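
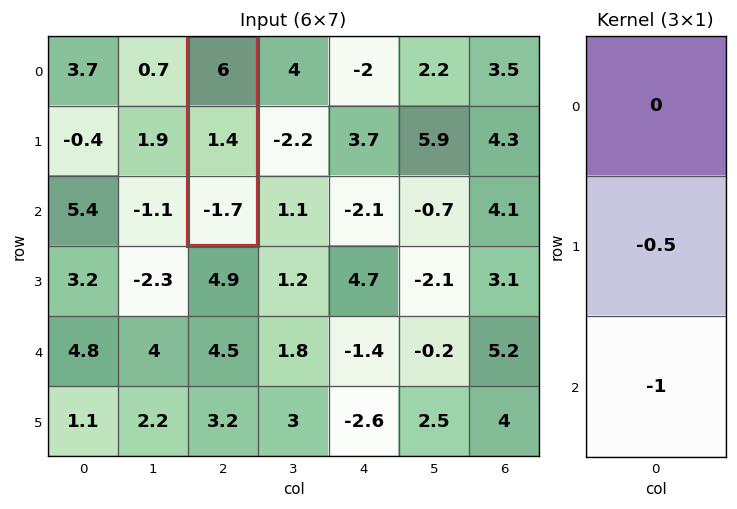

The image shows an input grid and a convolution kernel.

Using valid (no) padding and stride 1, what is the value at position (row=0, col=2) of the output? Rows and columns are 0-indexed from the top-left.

The receptive field on the input at this output position is [6 / 1.4 / -1.7]. Elementwise product with the kernel and sum: 1.4·-0.5 + -1.7·-1.

1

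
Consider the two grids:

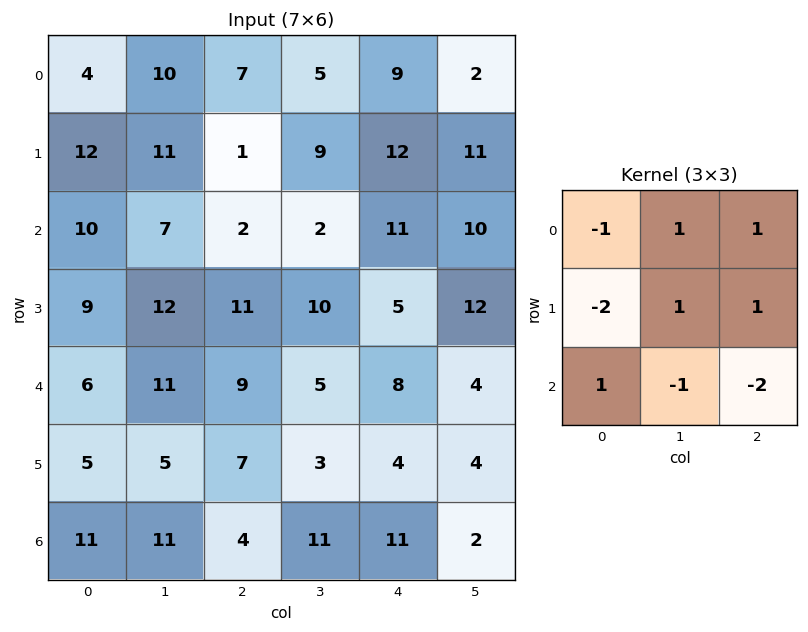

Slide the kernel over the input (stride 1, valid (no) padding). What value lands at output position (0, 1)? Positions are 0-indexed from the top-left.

-9

The receptive field on the input at this output position is [10 7 5 / 11 1 9 / 7 2 2]. Elementwise product with the kernel and sum: 10·-1 + 7·1 + 5·1 + 11·-2 + 1·1 + 9·1 + 7·1 + 2·-1 + 2·-2.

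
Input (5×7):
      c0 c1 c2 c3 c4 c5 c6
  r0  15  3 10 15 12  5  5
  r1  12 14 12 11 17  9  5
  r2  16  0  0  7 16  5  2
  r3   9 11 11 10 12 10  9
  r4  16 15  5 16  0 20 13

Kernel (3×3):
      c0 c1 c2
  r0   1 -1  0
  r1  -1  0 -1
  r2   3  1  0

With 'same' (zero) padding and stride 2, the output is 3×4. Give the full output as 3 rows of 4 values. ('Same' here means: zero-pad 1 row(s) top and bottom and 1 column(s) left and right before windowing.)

Output[0,0]: The receptive field on the zero-padded input at this output position is [0 0 0 / 0 15 3 / 0 12 14]. Elementwise product with the kernel and sum: 0·1 + 0·-1 + 0·-1 + 3·-1 + 0·3 + 12·1.
Output[0,1]: The receptive field on the zero-padded input at this output position is [0 0 0 / 3 10 15 / 14 12 11]. Elementwise product with the kernel and sum: 0·1 + 0·-1 + 3·-1 + 15·-1 + 14·3 + 12·1.

9 36 30 27
-3 39 24 38
-24 -31 -38 -19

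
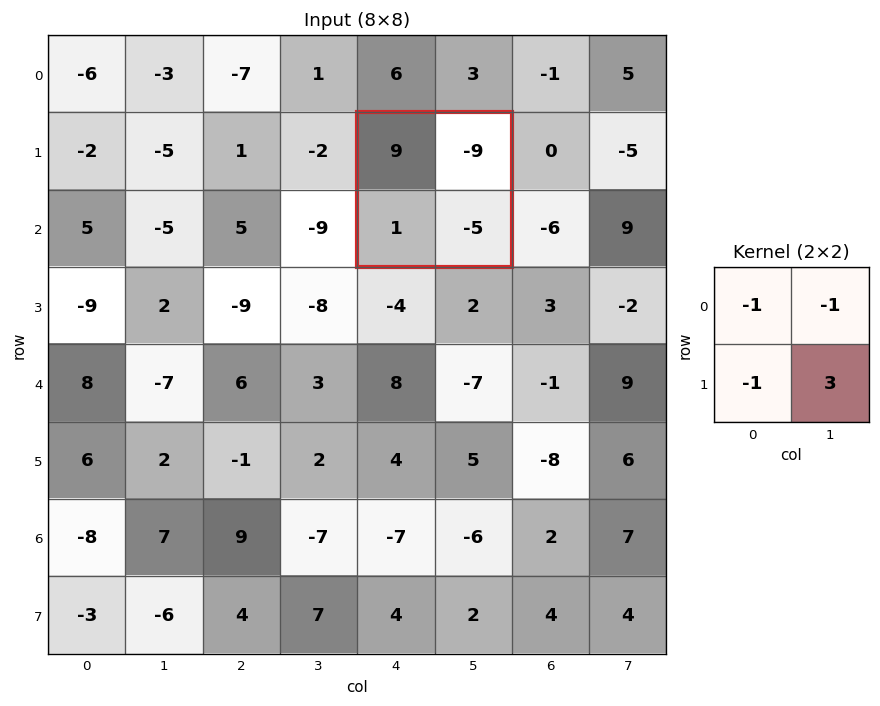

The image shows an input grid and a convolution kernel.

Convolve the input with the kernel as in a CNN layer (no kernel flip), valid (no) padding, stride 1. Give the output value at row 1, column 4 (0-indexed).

The receptive field on the input at this output position is [9 -9 / 1 -5]. Elementwise product with the kernel and sum: 9·-1 + -9·-1 + 1·-1 + -5·3.

-16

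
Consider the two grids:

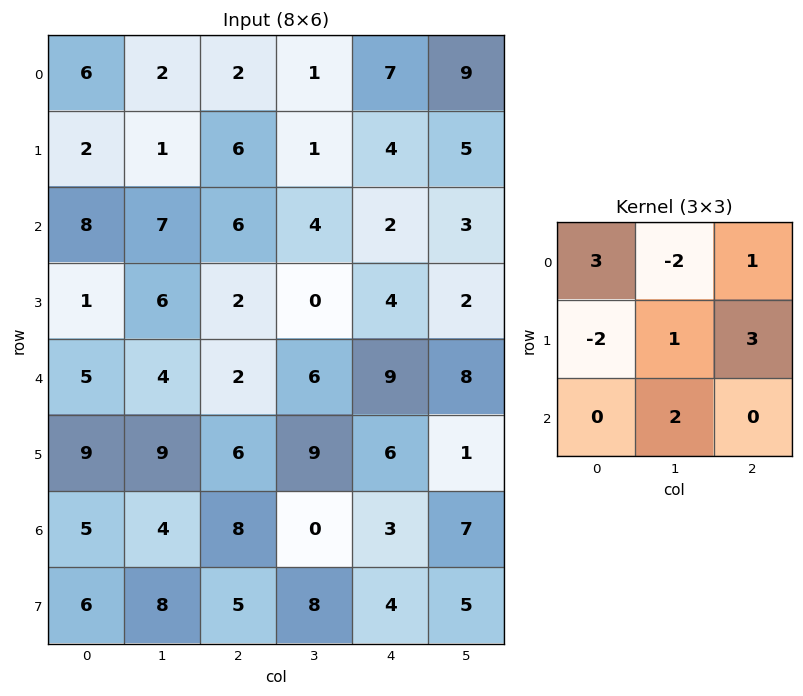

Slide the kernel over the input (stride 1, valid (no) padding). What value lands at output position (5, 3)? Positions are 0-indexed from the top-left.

48

The receptive field on the input at this output position is [9 6 1 / 0 3 7 / 8 4 5]. Elementwise product with the kernel and sum: 9·3 + 6·-2 + 1·1 + 0·-2 + 3·1 + 7·3 + 4·2.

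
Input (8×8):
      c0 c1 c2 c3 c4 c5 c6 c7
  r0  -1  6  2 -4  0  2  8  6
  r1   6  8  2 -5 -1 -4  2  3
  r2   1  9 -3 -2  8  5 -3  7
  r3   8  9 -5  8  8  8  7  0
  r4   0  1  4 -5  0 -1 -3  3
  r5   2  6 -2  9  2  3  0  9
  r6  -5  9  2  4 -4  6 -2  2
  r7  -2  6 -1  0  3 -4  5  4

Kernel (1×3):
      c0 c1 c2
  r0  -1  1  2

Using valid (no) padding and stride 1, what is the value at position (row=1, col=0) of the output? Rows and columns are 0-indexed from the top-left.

6

The receptive field on the input at this output position is [6 8 2]. Elementwise product with the kernel and sum: 6·-1 + 8·1 + 2·2.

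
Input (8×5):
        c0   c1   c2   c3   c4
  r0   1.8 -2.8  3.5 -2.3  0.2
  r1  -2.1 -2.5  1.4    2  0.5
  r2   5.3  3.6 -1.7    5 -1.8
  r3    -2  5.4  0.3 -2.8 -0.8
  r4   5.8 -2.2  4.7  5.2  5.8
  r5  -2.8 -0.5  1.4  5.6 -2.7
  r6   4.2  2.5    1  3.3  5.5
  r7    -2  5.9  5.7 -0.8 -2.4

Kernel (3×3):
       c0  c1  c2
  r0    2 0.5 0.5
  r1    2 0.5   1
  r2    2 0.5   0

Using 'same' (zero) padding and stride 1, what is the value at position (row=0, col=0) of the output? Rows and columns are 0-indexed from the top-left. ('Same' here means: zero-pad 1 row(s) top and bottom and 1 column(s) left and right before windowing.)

-2.95

The receptive field on the zero-padded input at this output position is [0 0 0 / 0 1.8 -2.8 / 0 -2.1 -2.5]. Elementwise product with the kernel and sum: 0·2 + 0·0.5 + 0·0.5 + 0·2 + 1.8·0.5 + -2.8·1 + 0·2 + -2.1·0.5.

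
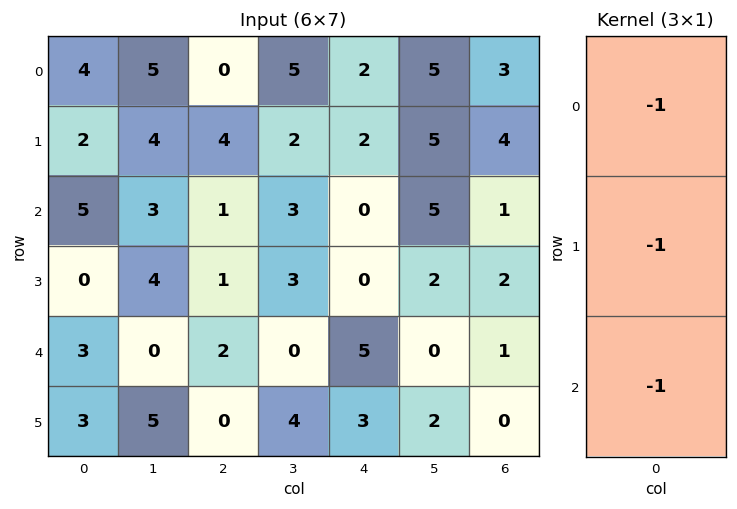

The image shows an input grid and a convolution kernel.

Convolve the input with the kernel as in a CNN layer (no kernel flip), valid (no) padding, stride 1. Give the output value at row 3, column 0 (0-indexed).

The receptive field on the input at this output position is [0 / 3 / 3]. Elementwise product with the kernel and sum: 0·-1 + 3·-1 + 3·-1.

-6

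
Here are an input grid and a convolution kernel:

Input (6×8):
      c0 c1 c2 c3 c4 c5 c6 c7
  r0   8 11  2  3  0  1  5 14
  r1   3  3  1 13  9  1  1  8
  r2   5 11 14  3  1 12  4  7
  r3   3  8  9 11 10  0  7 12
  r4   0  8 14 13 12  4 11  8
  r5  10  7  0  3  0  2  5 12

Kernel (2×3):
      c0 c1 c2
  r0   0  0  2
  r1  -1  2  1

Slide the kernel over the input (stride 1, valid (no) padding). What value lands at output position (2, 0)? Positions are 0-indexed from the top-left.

50

The receptive field on the input at this output position is [5 11 14 / 3 8 9]. Elementwise product with the kernel and sum: 14·2 + 3·-1 + 8·2 + 9·1.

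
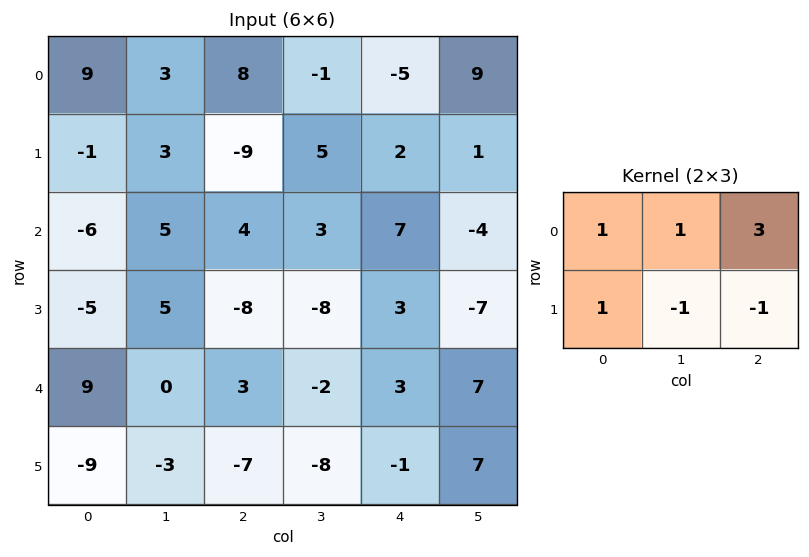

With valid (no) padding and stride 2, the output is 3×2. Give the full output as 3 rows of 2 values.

Output[0,0]: The receptive field on the input at this output position is [9 3 8 / -1 3 -9]. Elementwise product with the kernel and sum: 9·1 + 3·1 + 8·3 + -1·1 + 3·-1 + -9·-1.
Output[0,1]: The receptive field on the input at this output position is [8 -1 -5 / -9 5 2]. Elementwise product with the kernel and sum: 8·1 + -1·1 + -5·3 + -9·1 + 5·-1 + 2·-1.

41 -24
9 25
19 12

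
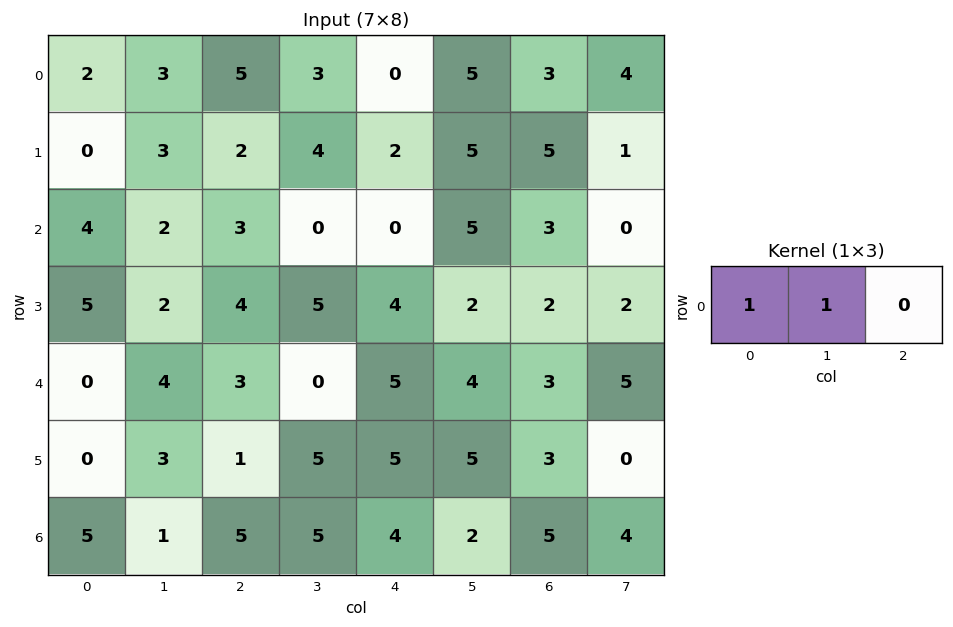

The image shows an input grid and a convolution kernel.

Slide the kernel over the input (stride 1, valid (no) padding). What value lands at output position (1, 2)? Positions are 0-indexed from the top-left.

6

The receptive field on the input at this output position is [2 4 2]. Elementwise product with the kernel and sum: 2·1 + 4·1.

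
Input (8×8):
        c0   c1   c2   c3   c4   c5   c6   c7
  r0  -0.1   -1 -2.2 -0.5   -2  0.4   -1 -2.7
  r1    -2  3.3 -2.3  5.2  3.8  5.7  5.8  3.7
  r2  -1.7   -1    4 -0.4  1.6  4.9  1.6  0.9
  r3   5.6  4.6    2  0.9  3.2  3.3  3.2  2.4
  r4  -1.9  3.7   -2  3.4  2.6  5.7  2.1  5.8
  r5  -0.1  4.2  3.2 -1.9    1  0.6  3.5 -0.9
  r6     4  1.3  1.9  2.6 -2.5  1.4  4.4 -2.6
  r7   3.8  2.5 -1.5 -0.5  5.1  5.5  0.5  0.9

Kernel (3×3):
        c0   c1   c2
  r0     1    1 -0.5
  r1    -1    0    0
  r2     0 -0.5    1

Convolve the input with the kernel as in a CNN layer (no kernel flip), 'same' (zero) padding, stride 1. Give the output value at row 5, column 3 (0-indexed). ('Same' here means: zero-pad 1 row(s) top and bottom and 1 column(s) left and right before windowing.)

The receptive field on the zero-padded input at this output position is [-2 3.4 2.6 / 3.2 -1.9 1 / 1.9 2.6 -2.5]. Elementwise product with the kernel and sum: -2·1 + 3.4·1 + 2.6·-0.5 + 3.2·-1 + 2.6·-0.5 + -2.5·1.

-6.9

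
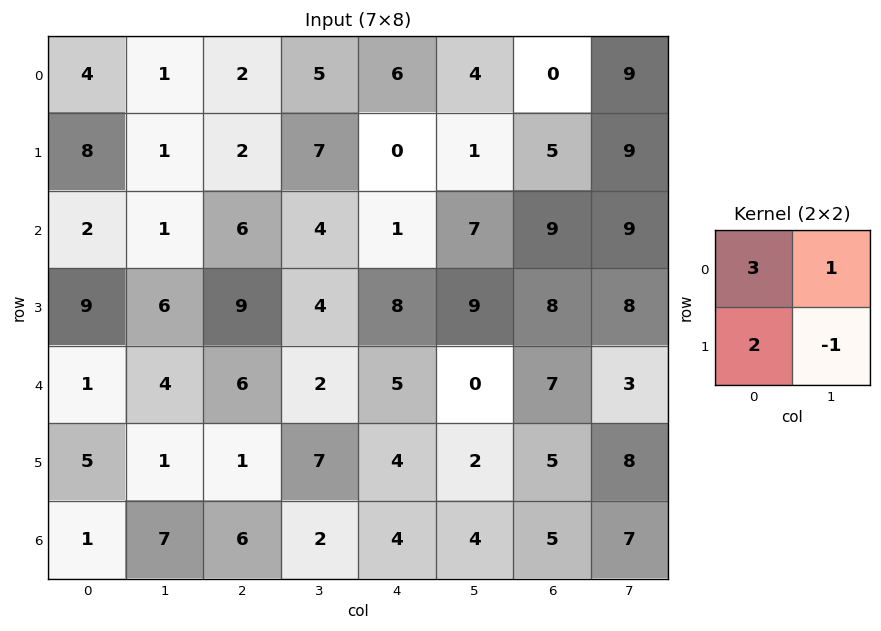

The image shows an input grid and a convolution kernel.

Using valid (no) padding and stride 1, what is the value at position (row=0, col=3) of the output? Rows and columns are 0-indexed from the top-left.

35

The receptive field on the input at this output position is [5 6 / 7 0]. Elementwise product with the kernel and sum: 5·3 + 6·1 + 7·2 + 0·-1.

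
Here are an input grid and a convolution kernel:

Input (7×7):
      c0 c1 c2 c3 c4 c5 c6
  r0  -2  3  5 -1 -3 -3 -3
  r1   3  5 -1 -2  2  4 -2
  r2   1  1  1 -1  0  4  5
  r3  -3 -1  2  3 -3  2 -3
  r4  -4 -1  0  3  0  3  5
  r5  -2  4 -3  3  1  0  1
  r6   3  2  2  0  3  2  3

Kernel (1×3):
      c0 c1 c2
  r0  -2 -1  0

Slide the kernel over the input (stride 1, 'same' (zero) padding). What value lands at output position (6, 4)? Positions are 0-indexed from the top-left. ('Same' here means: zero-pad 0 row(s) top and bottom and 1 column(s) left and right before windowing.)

-3

The receptive field on the zero-padded input at this output position is [0 3 2]. Elementwise product with the kernel and sum: 0·-2 + 3·-1.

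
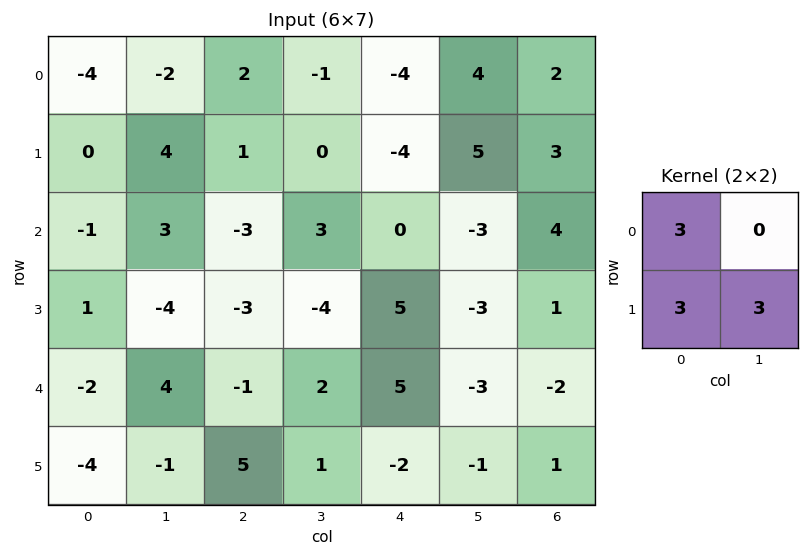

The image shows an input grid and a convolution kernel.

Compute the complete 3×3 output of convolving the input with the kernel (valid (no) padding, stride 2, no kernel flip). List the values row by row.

0 9 -9
-12 -30 6
-21 15 6

Output[0,0]: The receptive field on the input at this output position is [-4 -2 / 0 4]. Elementwise product with the kernel and sum: -4·3 + 0·3 + 4·3.
Output[0,1]: The receptive field on the input at this output position is [2 -1 / 1 0]. Elementwise product with the kernel and sum: 2·3 + 1·3 + 0·3.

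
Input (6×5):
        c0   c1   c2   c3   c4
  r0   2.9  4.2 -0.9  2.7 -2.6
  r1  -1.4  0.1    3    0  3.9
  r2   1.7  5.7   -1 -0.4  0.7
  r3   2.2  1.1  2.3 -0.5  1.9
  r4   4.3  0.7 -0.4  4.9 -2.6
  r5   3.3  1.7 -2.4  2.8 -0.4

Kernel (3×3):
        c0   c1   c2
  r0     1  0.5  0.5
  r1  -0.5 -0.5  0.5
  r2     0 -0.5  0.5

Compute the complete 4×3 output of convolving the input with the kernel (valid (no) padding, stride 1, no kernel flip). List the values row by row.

3.35 3.85 0.15
-3.45 -2.35 7.2
3 5.7 -4.55
-0.85 6.9 -2.15

Output[0,0]: The receptive field on the input at this output position is [2.9 4.2 -0.9 / -1.4 0.1 3 / 1.7 5.7 -1]. Elementwise product with the kernel and sum: 2.9·1 + 4.2·0.5 + -0.9·0.5 + -1.4·-0.5 + 0.1·-0.5 + 3·0.5 + 5.7·-0.5 + -1·0.5.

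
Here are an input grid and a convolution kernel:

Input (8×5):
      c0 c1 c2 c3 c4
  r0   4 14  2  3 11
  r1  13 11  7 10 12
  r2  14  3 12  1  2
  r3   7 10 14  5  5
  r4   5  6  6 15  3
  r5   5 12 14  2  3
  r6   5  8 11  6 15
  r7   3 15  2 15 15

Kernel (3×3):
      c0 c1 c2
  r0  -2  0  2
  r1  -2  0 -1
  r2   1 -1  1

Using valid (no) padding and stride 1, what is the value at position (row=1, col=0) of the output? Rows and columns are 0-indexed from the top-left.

-41

The receptive field on the input at this output position is [13 11 7 / 14 3 12 / 7 10 14]. Elementwise product with the kernel and sum: 13·-2 + 7·2 + 14·-2 + 12·-1 + 7·1 + 10·-1 + 14·1.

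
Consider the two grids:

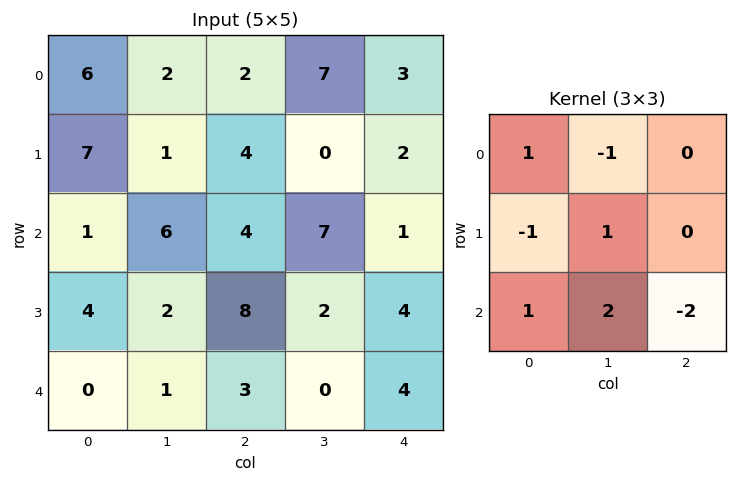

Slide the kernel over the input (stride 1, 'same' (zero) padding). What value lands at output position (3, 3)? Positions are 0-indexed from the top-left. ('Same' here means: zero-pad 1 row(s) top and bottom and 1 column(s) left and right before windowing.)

-14

The receptive field on the zero-padded input at this output position is [4 7 1 / 8 2 4 / 3 0 4]. Elementwise product with the kernel and sum: 4·1 + 7·-1 + 8·-1 + 2·1 + 3·1 + 0·2 + 4·-2.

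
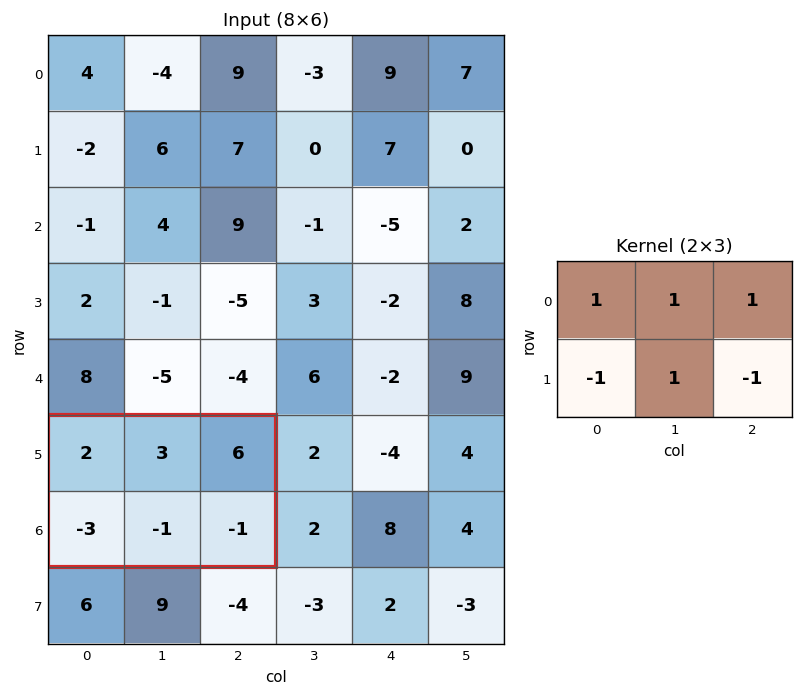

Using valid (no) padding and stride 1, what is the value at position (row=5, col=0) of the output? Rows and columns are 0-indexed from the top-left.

The receptive field on the input at this output position is [2 3 6 / -3 -1 -1]. Elementwise product with the kernel and sum: 2·1 + 3·1 + 6·1 + -3·-1 + -1·1 + -1·-1.

14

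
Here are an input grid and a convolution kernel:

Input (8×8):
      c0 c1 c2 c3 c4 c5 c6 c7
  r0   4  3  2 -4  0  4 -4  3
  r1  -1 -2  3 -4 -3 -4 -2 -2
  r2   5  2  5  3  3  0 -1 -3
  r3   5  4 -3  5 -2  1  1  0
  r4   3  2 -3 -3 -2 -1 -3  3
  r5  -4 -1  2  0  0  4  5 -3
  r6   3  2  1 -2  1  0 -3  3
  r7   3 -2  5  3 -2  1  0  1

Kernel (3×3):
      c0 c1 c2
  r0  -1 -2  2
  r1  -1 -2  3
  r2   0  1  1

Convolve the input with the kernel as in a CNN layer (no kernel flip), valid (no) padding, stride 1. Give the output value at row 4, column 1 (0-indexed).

The receptive field on the input at this output position is [2 -3 -3 / -1 2 0 / 2 1 -2]. Elementwise product with the kernel and sum: 2·-1 + -3·-2 + -3·2 + -1·-1 + 2·-2 + 0·3 + 1·1 + -2·1.

-6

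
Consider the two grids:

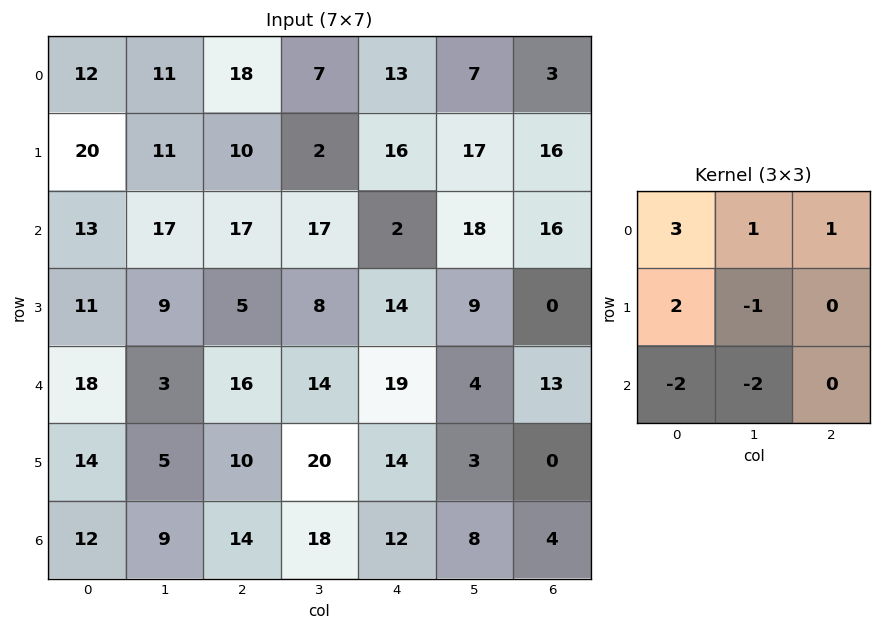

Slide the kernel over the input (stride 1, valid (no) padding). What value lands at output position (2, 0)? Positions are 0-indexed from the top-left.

The receptive field on the input at this output position is [13 17 17 / 11 9 5 / 18 3 16]. Elementwise product with the kernel and sum: 13·3 + 17·1 + 17·1 + 11·2 + 9·-1 + 18·-2 + 3·-2.

44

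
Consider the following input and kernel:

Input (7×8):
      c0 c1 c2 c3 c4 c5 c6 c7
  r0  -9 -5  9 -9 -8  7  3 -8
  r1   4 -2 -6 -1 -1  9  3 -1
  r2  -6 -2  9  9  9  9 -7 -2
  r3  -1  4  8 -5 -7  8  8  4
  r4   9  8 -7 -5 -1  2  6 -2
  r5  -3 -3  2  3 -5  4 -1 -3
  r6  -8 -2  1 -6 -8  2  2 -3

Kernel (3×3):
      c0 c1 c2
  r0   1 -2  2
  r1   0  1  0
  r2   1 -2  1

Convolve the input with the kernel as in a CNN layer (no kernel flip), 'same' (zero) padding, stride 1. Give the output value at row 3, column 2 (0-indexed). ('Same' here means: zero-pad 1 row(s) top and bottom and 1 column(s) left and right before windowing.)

23

The receptive field on the zero-padded input at this output position is [-2 9 9 / 4 8 -5 / 8 -7 -5]. Elementwise product with the kernel and sum: -2·1 + 9·-2 + 9·2 + 8·1 + 8·1 + -7·-2 + -5·1.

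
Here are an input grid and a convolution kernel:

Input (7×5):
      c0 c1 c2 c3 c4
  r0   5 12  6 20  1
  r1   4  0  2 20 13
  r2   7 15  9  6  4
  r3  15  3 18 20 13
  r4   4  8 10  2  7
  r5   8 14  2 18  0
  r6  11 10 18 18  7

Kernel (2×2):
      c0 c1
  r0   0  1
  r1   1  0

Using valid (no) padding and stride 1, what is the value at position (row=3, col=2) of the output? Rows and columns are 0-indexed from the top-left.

30

The receptive field on the input at this output position is [18 20 / 10 2]. Elementwise product with the kernel and sum: 20·1 + 10·1.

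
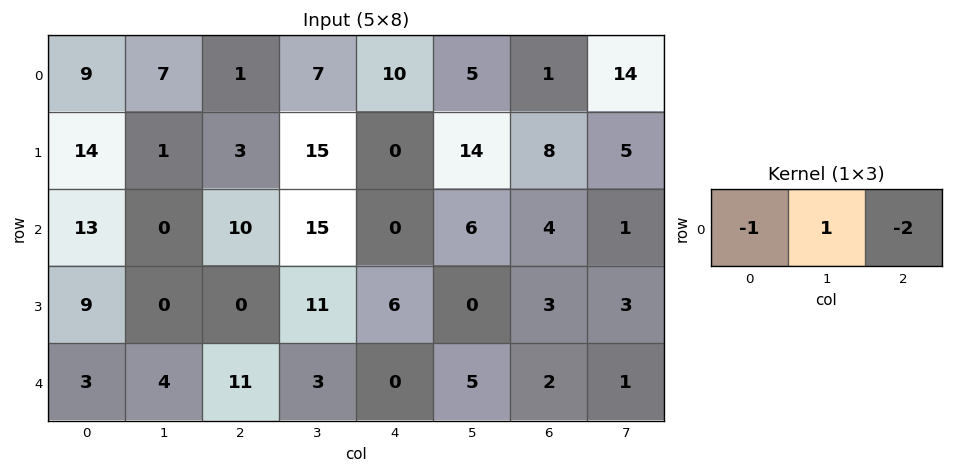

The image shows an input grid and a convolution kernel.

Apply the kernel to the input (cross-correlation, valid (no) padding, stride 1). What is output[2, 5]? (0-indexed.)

-4

The receptive field on the input at this output position is [6 4 1]. Elementwise product with the kernel and sum: 6·-1 + 4·1 + 1·-2.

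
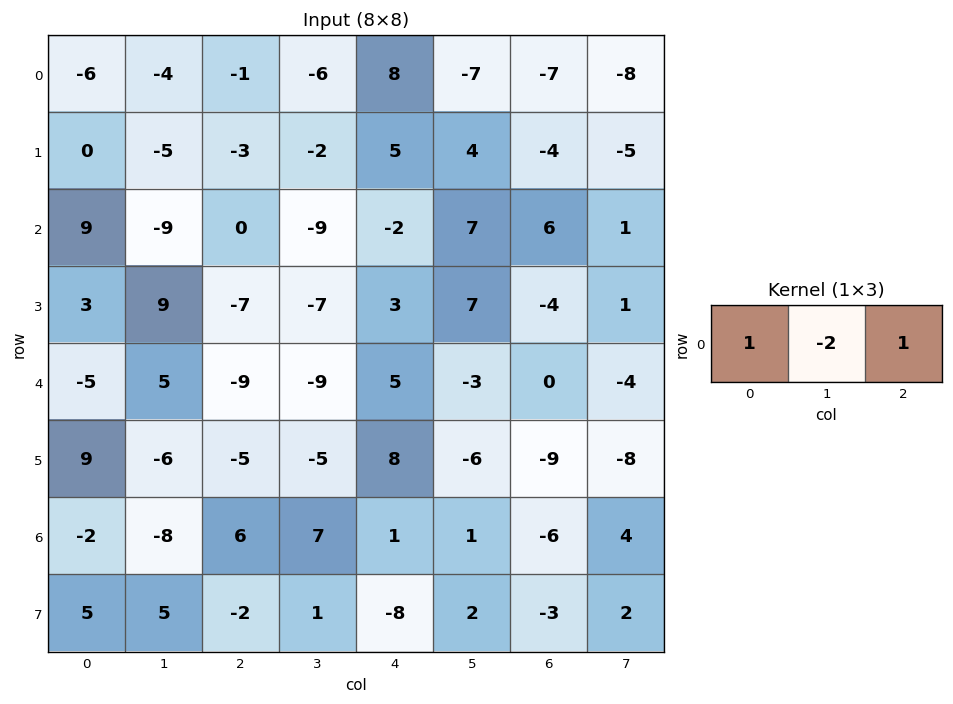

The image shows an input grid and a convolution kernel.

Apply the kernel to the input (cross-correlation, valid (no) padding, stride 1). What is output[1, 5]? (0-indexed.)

The receptive field on the input at this output position is [4 -4 -5]. Elementwise product with the kernel and sum: 4·1 + -4·-2 + -5·1.

7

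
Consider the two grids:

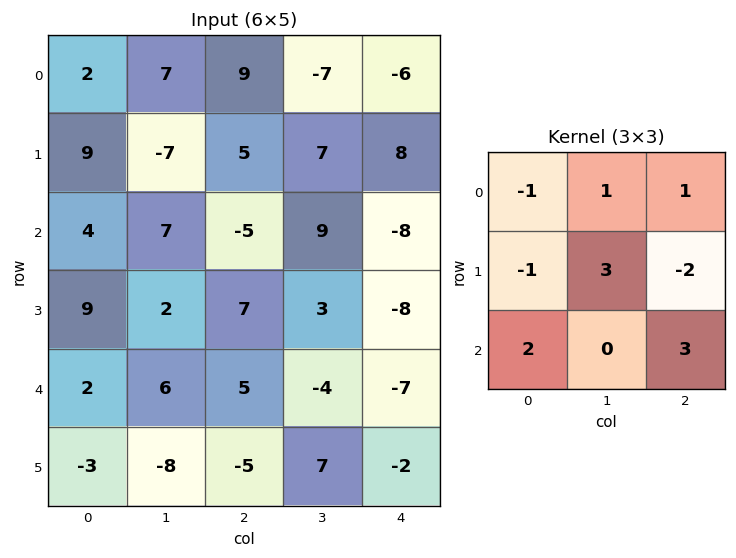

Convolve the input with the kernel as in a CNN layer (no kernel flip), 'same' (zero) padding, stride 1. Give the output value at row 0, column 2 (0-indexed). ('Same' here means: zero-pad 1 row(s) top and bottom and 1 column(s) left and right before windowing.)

41

The receptive field on the zero-padded input at this output position is [0 0 0 / 7 9 -7 / -7 5 7]. Elementwise product with the kernel and sum: 0·-1 + 0·1 + 0·1 + 7·-1 + 9·3 + -7·-2 + -7·2 + 7·3.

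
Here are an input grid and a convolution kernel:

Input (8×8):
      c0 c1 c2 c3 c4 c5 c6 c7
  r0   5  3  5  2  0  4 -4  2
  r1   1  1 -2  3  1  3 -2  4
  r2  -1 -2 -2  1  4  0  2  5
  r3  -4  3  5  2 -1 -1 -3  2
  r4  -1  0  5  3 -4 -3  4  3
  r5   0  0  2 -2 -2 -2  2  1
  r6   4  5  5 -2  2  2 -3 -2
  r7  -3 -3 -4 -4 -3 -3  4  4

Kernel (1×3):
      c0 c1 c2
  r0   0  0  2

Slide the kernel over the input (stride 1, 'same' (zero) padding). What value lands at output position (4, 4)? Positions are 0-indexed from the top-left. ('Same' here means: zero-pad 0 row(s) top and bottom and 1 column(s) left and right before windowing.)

The receptive field on the zero-padded input at this output position is [3 -4 -3]. Elementwise product with the kernel and sum: -3·2.

-6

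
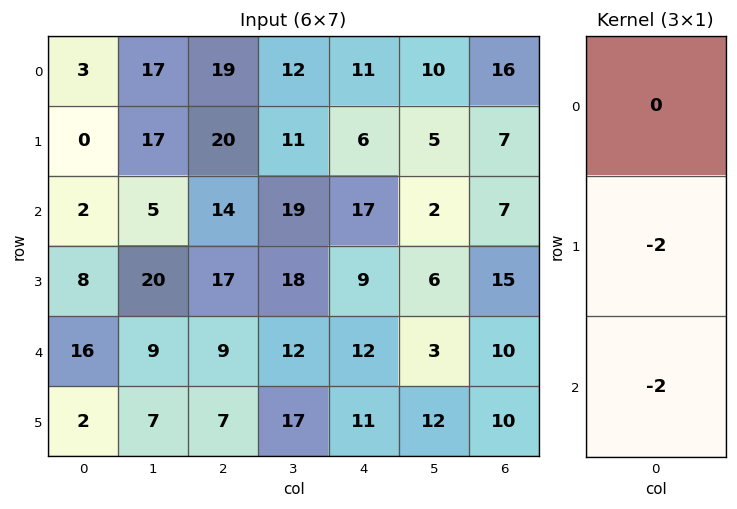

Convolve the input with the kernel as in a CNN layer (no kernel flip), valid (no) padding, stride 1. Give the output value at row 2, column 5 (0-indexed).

The receptive field on the input at this output position is [2 / 6 / 3]. Elementwise product with the kernel and sum: 6·-2 + 3·-2.

-18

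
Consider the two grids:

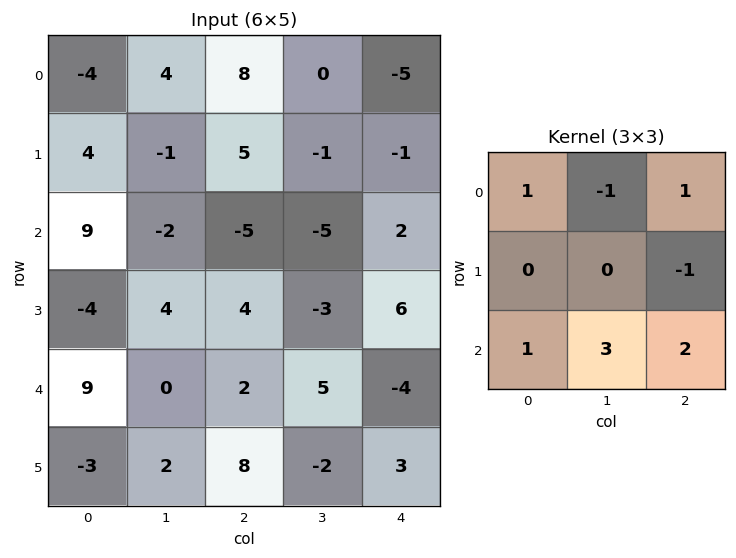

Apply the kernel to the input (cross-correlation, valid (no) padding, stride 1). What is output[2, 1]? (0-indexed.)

The receptive field on the input at this output position is [-2 -5 -5 / 4 4 -3 / 0 2 5]. Elementwise product with the kernel and sum: -2·1 + -5·-1 + -5·1 + -3·-1 + 0·1 + 2·3 + 5·2.

17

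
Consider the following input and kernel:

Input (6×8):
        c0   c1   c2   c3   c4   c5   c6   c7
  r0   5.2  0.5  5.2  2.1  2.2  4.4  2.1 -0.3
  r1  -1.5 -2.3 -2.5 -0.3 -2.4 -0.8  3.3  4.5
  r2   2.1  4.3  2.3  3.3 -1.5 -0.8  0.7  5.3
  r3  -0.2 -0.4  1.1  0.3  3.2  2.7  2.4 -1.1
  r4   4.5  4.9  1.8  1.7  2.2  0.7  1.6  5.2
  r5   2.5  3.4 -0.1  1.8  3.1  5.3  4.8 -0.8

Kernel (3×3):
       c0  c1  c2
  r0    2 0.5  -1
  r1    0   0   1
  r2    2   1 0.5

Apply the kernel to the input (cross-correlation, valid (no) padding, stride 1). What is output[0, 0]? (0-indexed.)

12.6

The receptive field on the input at this output position is [5.2 0.5 5.2 / -1.5 -2.3 -2.5 / 2.1 4.3 2.3]. Elementwise product with the kernel and sum: 5.2·2 + 0.5·0.5 + 5.2·-1 + -2.5·1 + 2.1·2 + 4.3·1 + 2.3·0.5.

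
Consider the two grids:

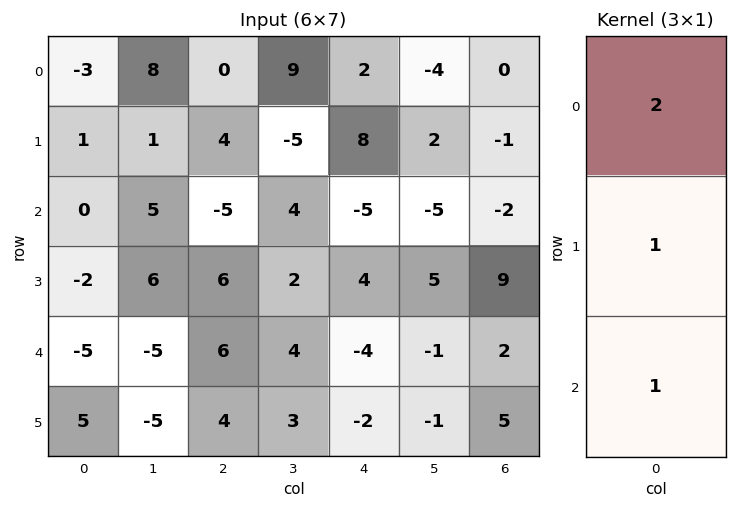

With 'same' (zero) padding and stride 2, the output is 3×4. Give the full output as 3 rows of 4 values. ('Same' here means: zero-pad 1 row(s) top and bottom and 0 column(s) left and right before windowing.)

-2 4 10 -1
0 9 15 5
-4 22 2 25

Output[0,0]: The receptive field on the zero-padded input at this output position is [0 / -3 / 1]. Elementwise product with the kernel and sum: 0·2 + -3·1 + 1·1.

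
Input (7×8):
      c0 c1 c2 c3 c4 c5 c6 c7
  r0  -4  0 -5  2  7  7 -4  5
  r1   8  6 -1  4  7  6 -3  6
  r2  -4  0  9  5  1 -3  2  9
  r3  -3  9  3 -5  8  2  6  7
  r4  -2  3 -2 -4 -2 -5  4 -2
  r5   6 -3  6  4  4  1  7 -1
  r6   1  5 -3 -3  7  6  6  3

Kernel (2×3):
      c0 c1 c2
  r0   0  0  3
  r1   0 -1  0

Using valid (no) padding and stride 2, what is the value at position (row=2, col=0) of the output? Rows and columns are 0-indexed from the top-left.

The receptive field on the input at this output position is [-2 3 -2 / 6 -3 6]. Elementwise product with the kernel and sum: -2·3 + -3·-1.

-3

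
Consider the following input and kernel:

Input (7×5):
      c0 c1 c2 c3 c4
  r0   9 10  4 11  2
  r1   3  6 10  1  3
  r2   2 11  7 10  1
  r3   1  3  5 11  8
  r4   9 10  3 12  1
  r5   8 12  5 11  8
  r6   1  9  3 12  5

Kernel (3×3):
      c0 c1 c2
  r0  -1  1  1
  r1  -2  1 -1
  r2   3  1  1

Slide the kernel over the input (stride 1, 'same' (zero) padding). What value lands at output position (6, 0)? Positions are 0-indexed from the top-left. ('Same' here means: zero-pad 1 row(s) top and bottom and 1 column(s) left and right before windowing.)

The receptive field on the zero-padded input at this output position is [0 8 12 / 0 1 9 / 0 0 0]. Elementwise product with the kernel and sum: 0·-1 + 8·1 + 12·1 + 0·-2 + 1·1 + 9·-1 + 0·3 + 0·1 + 0·1.

12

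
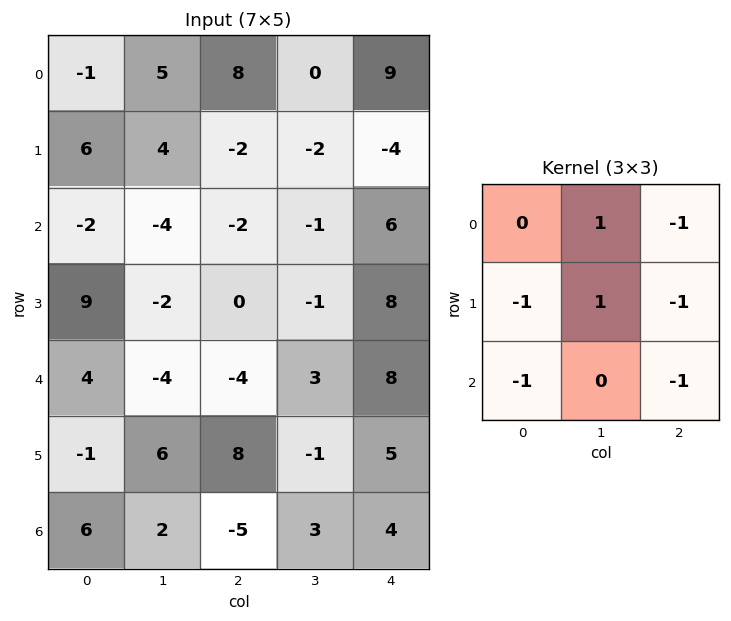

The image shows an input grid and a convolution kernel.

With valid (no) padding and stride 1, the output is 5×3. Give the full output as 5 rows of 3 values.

Output[0,0]: The receptive field on the input at this output position is [-1 5 8 / 6 4 -2 / -2 -4 -2]. Elementwise product with the kernel and sum: 5·1 + 8·-1 + 6·-1 + 4·1 + -2·-1 + -2·-1 + -2·-1.

1 9 -9
-3 6 -11
-13 3 -20
-13 -7 -23
-2 -9 -18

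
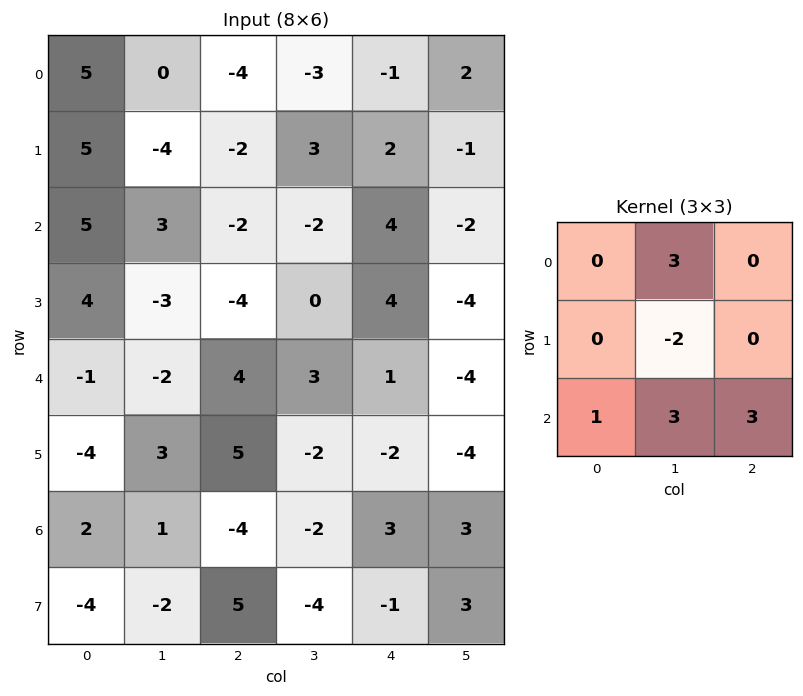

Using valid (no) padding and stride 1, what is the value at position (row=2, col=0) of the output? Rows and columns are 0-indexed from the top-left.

20

The receptive field on the input at this output position is [5 3 -2 / 4 -3 -4 / -1 -2 4]. Elementwise product with the kernel and sum: 3·3 + -3·-2 + -1·1 + -2·3 + 4·3.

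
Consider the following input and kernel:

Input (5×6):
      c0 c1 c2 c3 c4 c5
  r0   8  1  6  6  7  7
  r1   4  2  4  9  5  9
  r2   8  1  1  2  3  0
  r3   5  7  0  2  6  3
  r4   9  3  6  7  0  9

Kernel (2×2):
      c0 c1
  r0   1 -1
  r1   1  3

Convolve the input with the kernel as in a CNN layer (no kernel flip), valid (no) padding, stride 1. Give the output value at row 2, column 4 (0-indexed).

The receptive field on the input at this output position is [3 0 / 6 3]. Elementwise product with the kernel and sum: 3·1 + 0·-1 + 6·1 + 3·3.

18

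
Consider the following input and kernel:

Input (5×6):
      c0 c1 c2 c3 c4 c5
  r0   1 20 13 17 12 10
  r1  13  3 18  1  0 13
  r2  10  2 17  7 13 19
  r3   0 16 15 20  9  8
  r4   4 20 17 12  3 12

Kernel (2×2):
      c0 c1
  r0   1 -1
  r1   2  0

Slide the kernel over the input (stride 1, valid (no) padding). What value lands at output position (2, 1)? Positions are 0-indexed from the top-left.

The receptive field on the input at this output position is [2 17 / 16 15]. Elementwise product with the kernel and sum: 2·1 + 17·-1 + 16·2.

17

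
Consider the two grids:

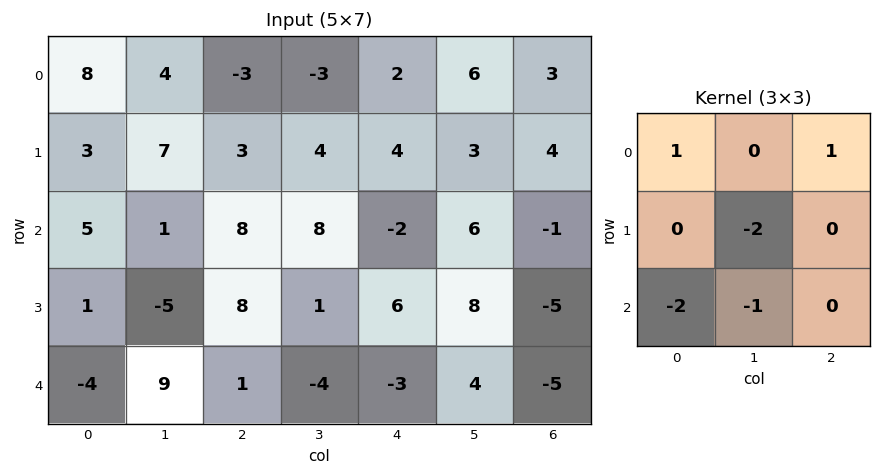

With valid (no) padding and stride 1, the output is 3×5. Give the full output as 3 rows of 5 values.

Output[0,0]: The receptive field on the input at this output position is [8 4 -3 / 3 7 3 / 5 1 8]. Elementwise product with the kernel and sum: 8·1 + -3·1 + 7·-2 + 5·-2 + 1·-1.
Output[0,1]: The receptive field on the input at this output position is [4 -3 -3 / 7 3 4 / 1 8 8]. Elementwise product with the kernel and sum: 4·1 + -3·1 + 3·-2 + 1·-2 + 8·-1.

-20 -15 -33 -19 -3
7 -3 -26 3 -24
22 -26 6 13 -17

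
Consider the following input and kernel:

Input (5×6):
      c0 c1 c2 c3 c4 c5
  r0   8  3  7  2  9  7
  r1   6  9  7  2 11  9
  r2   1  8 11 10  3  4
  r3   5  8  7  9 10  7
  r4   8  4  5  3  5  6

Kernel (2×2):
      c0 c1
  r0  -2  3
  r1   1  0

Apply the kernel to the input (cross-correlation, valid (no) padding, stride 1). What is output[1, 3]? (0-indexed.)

The receptive field on the input at this output position is [2 11 / 10 3]. Elementwise product with the kernel and sum: 2·-2 + 11·3 + 10·1.

39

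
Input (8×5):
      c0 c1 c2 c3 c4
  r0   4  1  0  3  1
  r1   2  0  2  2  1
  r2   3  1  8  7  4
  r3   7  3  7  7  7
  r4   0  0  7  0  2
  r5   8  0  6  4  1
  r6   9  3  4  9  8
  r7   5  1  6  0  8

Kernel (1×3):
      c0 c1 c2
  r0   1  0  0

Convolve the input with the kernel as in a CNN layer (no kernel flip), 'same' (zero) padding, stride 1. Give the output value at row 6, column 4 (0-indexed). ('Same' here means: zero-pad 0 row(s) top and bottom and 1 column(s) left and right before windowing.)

The receptive field on the zero-padded input at this output position is [9 8 0]. Elementwise product with the kernel and sum: 9·1.

9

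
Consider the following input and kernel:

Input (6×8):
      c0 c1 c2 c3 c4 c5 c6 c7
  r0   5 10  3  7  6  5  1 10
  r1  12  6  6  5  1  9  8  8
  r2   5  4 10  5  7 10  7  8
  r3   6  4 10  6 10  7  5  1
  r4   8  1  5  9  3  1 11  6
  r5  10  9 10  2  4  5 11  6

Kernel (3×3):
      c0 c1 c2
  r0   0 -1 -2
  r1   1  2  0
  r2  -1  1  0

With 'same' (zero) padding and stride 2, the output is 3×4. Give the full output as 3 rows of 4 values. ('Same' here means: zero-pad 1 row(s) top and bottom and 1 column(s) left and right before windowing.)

22 16 15 6
-8 14 4 -2
12 -10 -7 22

Output[0,0]: The receptive field on the zero-padded input at this output position is [0 0 0 / 0 5 10 / 0 12 6]. Elementwise product with the kernel and sum: 0·-1 + 0·-2 + 0·1 + 5·2 + 0·-1 + 12·1.
Output[0,1]: The receptive field on the zero-padded input at this output position is [0 0 0 / 10 3 7 / 6 6 5]. Elementwise product with the kernel and sum: 0·-1 + 0·-2 + 10·1 + 3·2 + 6·-1 + 6·1.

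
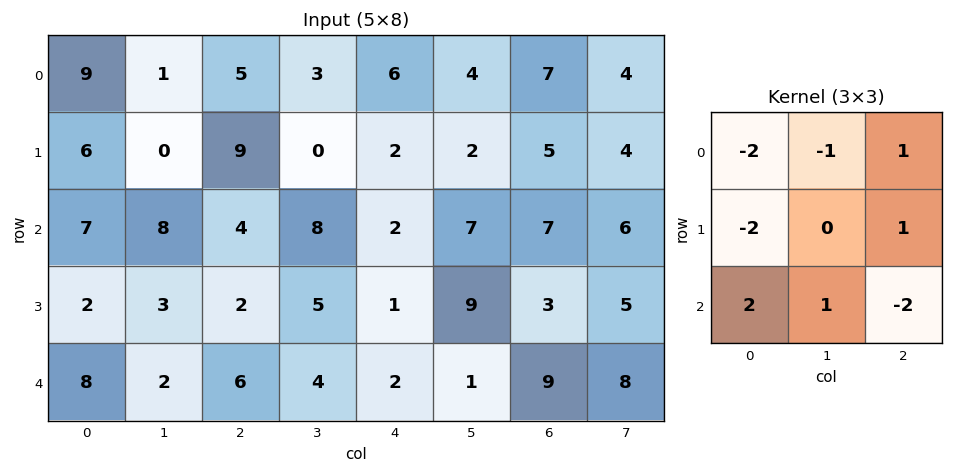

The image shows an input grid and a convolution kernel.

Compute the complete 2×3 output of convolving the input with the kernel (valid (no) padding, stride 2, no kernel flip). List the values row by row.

-3 -11 -11
-14 -5 -16

Output[0,0]: The receptive field on the input at this output position is [9 1 5 / 6 0 9 / 7 8 4]. Elementwise product with the kernel and sum: 9·-2 + 1·-1 + 5·1 + 6·-2 + 9·1 + 7·2 + 8·1 + 4·-2.
Output[0,1]: The receptive field on the input at this output position is [5 3 6 / 9 0 2 / 4 8 2]. Elementwise product with the kernel and sum: 5·-2 + 3·-1 + 6·1 + 9·-2 + 2·1 + 4·2 + 8·1 + 2·-2.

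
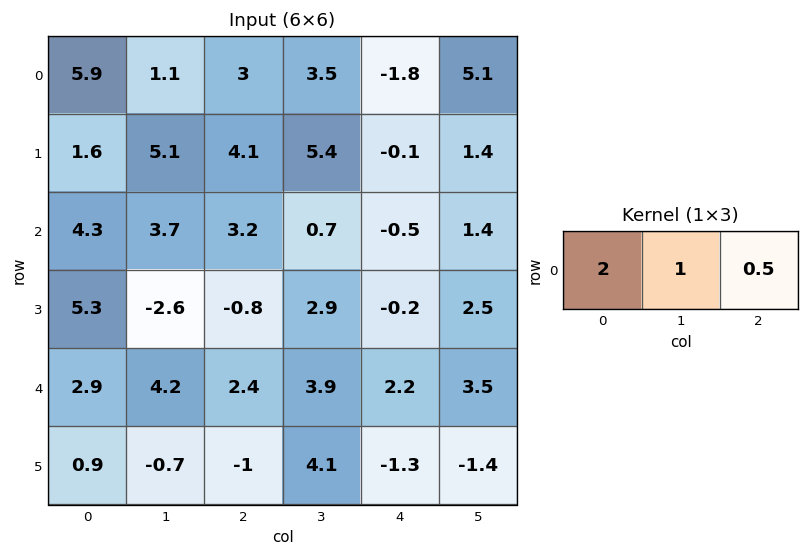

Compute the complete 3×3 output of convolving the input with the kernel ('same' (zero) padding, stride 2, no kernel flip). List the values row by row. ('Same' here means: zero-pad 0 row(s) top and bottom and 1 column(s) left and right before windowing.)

Output[0,0]: The receptive field on the zero-padded input at this output position is [0 5.9 1.1]. Elementwise product with the kernel and sum: 0·2 + 5.9·1 + 1.1·0.5.
Output[0,1]: The receptive field on the zero-padded input at this output position is [1.1 3 3.5]. Elementwise product with the kernel and sum: 1.1·2 + 3·1 + 3.5·0.5.

6.45 6.95 7.75
6.15 10.95 1.6
5 12.75 11.75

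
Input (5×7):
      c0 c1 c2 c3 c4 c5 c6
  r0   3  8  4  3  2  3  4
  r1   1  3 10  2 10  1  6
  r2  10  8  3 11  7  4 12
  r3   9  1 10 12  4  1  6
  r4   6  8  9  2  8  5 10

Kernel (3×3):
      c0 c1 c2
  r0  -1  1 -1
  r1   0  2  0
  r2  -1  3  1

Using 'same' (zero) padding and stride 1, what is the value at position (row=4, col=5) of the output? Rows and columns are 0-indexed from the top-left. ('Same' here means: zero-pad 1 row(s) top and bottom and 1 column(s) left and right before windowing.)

The receptive field on the zero-padded input at this output position is [4 1 6 / 8 5 10 / 0 0 0]. Elementwise product with the kernel and sum: 4·-1 + 1·1 + 6·-1 + 5·2 + 0·-1 + 0·3 + 0·1.

1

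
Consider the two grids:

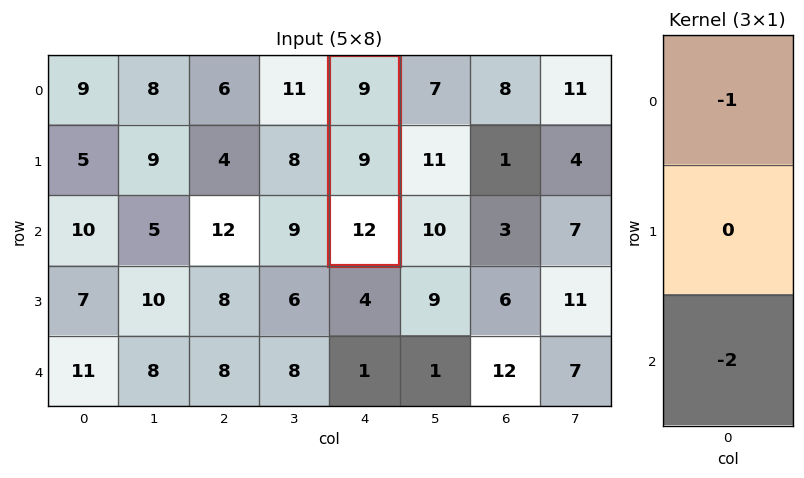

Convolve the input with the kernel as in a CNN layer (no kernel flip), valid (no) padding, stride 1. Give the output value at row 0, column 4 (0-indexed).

The receptive field on the input at this output position is [9 / 9 / 12]. Elementwise product with the kernel and sum: 9·-1 + 12·-2.

-33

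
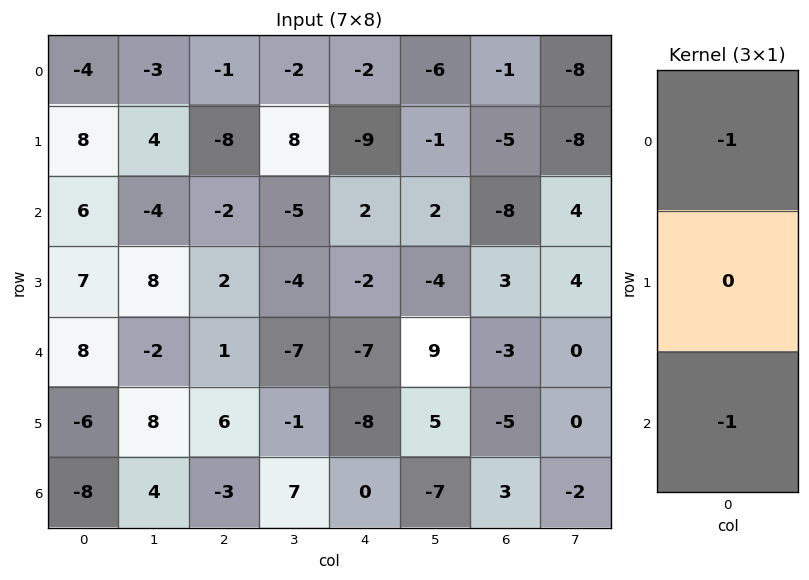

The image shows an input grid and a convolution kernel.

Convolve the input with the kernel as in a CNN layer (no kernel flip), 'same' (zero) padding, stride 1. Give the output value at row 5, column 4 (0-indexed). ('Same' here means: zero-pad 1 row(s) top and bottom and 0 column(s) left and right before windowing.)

7

The receptive field on the zero-padded input at this output position is [-7 / -8 / 0]. Elementwise product with the kernel and sum: -7·-1 + 0·-1.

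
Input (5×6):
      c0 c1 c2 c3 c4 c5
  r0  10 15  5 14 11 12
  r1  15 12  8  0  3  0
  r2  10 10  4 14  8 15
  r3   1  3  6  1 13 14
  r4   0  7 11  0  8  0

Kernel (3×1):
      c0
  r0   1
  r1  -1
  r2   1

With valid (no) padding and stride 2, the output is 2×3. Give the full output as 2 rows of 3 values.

5 1 16
9 9 3

Output[0,0]: The receptive field on the input at this output position is [10 / 15 / 10]. Elementwise product with the kernel and sum: 10·1 + 15·-1 + 10·1.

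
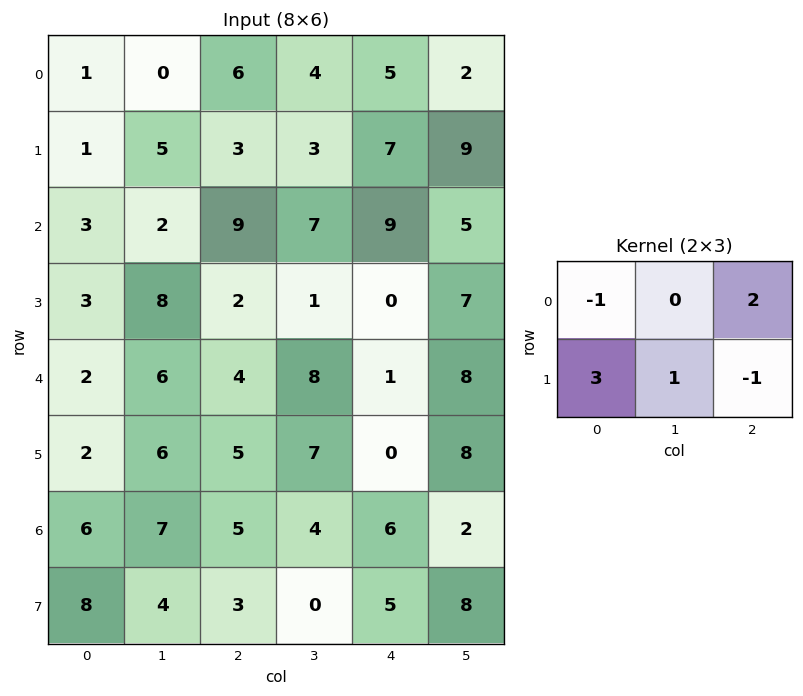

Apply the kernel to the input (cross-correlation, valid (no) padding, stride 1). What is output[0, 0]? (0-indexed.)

16

The receptive field on the input at this output position is [1 0 6 / 1 5 3]. Elementwise product with the kernel and sum: 1·-1 + 6·2 + 1·3 + 5·1 + 3·-1.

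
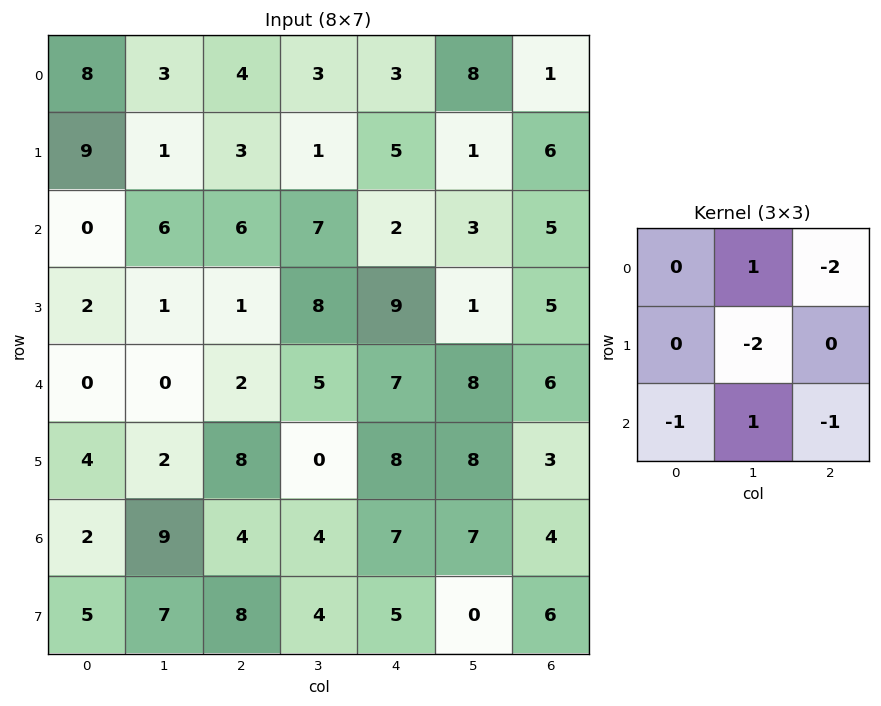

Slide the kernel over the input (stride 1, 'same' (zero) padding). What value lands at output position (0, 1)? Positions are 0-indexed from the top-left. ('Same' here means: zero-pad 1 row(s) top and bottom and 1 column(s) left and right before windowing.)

-17

The receptive field on the zero-padded input at this output position is [0 0 0 / 8 3 4 / 9 1 3]. Elementwise product with the kernel and sum: 0·1 + 0·-2 + 3·-2 + 9·-1 + 1·1 + 3·-1.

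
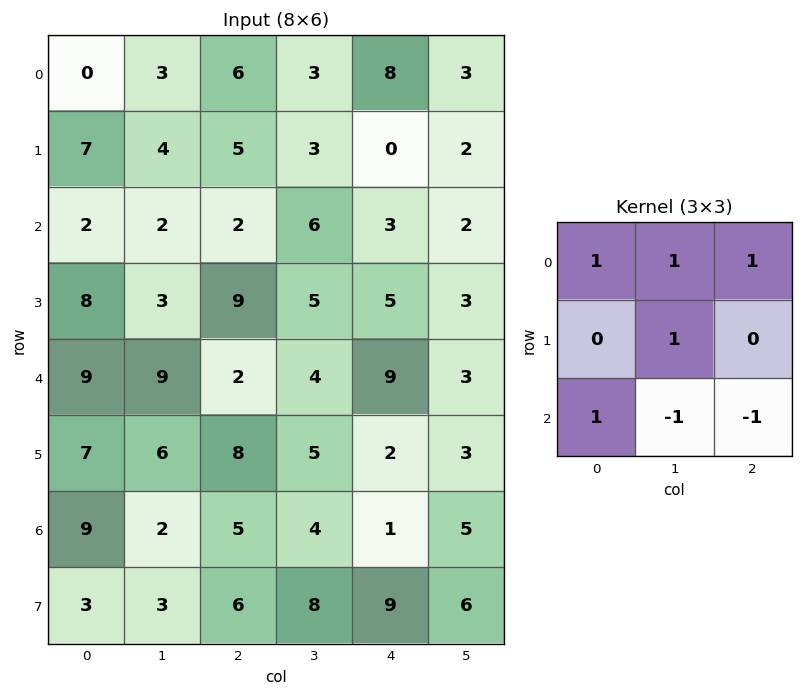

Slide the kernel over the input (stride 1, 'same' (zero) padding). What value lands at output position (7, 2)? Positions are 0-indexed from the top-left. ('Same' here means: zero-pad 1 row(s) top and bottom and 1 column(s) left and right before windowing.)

The receptive field on the zero-padded input at this output position is [2 5 4 / 3 6 8 / 0 0 0]. Elementwise product with the kernel and sum: 2·1 + 5·1 + 4·1 + 6·1 + 0·1 + 0·-1 + 0·-1.

17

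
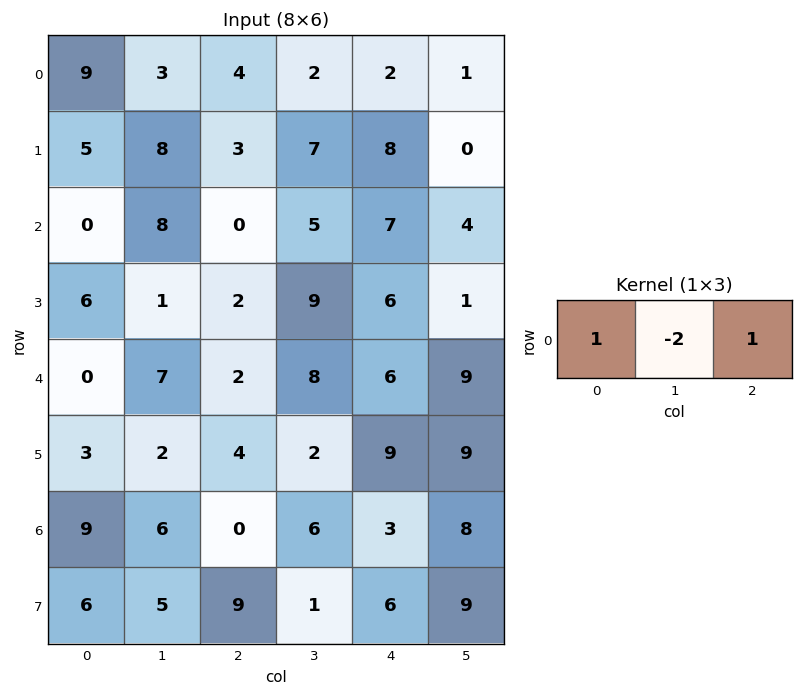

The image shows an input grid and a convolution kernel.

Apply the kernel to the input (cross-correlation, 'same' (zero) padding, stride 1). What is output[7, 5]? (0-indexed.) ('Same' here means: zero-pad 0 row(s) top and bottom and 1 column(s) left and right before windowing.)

The receptive field on the zero-padded input at this output position is [6 9 0]. Elementwise product with the kernel and sum: 6·1 + 9·-2 + 0·1.

-12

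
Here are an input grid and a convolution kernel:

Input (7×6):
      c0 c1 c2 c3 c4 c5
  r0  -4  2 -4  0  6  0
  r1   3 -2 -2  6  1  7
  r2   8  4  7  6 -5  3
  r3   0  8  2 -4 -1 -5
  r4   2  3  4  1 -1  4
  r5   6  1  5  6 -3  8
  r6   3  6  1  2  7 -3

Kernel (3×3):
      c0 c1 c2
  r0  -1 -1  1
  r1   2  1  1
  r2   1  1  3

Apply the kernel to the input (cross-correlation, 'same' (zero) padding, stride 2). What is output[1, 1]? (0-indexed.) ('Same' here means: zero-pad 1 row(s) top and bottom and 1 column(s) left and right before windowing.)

The receptive field on the zero-padded input at this output position is [-2 -2 6 / 4 7 6 / 8 2 -4]. Elementwise product with the kernel and sum: -2·-1 + -2·-1 + 6·1 + 4·2 + 7·1 + 6·1 + 8·1 + 2·1 + -4·3.

29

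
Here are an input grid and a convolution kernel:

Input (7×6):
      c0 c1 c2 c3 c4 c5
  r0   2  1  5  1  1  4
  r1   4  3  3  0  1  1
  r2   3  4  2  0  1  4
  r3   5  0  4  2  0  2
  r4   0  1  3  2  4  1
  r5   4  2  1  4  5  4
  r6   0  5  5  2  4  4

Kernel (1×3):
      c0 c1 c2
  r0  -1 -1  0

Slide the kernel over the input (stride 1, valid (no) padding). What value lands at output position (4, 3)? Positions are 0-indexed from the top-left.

The receptive field on the input at this output position is [2 4 1]. Elementwise product with the kernel and sum: 2·-1 + 4·-1.

-6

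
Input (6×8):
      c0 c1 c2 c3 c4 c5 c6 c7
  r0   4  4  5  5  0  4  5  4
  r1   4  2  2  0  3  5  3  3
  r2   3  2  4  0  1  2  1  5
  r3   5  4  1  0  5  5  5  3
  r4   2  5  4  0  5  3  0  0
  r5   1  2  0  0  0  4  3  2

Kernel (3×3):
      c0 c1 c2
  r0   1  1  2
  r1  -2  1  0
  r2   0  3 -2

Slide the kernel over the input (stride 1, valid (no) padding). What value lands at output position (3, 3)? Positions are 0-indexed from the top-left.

12

The receptive field on the input at this output position is [0 5 5 / 0 5 3 / 0 0 4]. Elementwise product with the kernel and sum: 0·1 + 5·1 + 5·2 + 0·-2 + 5·1 + 0·3 + 4·-2.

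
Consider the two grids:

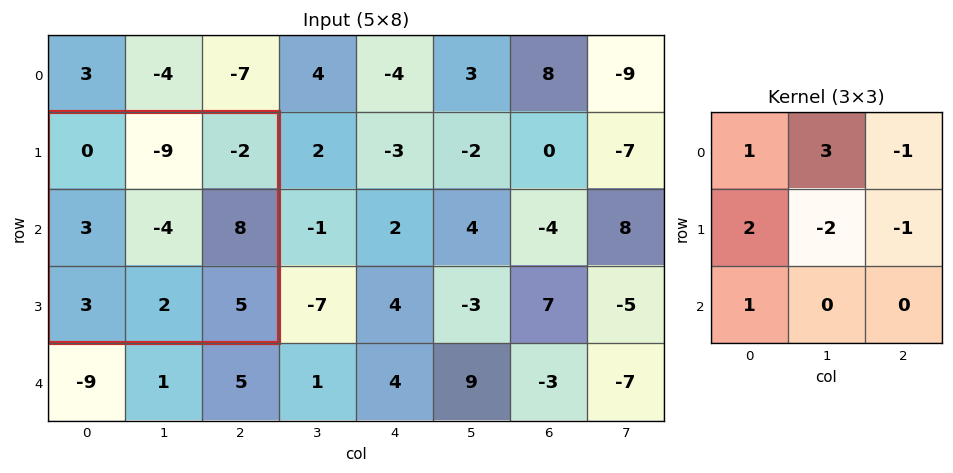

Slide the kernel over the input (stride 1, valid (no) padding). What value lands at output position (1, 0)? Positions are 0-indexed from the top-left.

The receptive field on the input at this output position is [0 -9 -2 / 3 -4 8 / 3 2 5]. Elementwise product with the kernel and sum: 0·1 + -9·3 + -2·-1 + 3·2 + -4·-2 + 8·-1 + 3·1.

-16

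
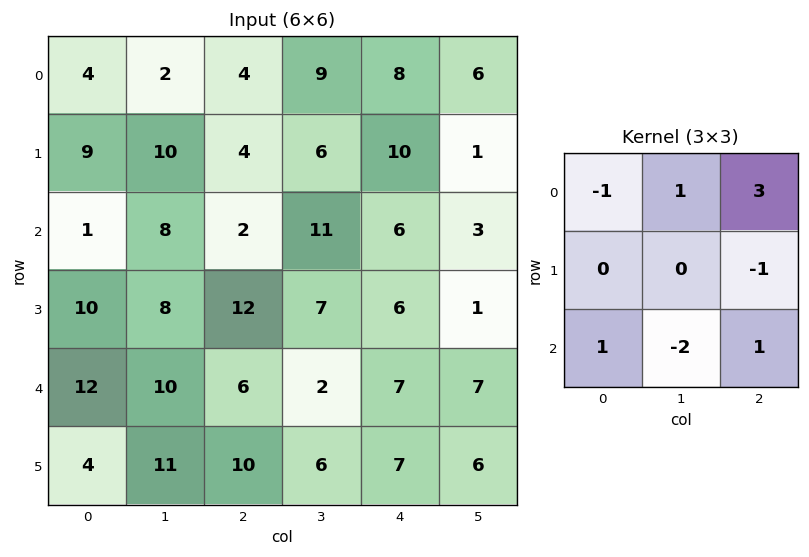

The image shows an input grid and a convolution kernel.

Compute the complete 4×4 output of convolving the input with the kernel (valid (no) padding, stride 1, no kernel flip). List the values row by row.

Output[0,0]: The receptive field on the input at this output position is [4 2 4 / 9 10 4 / 1 8 2]. Elementwise product with the kernel and sum: 4·-1 + 2·1 + 4·3 + 4·-1 + 1·1 + 8·-2 + 2·1.

-7 38 5 18
17 -8 30 0
-1 20 30 -2
20 20 11 -7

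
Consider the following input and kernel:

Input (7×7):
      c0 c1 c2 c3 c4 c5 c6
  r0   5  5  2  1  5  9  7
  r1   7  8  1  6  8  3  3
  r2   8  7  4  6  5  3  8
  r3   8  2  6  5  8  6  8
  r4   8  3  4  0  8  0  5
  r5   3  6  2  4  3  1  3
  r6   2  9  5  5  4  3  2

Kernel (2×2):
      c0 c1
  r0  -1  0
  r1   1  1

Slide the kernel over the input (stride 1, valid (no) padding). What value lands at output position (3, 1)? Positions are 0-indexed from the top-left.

5

The receptive field on the input at this output position is [2 6 / 3 4]. Elementwise product with the kernel and sum: 2·-1 + 3·1 + 4·1.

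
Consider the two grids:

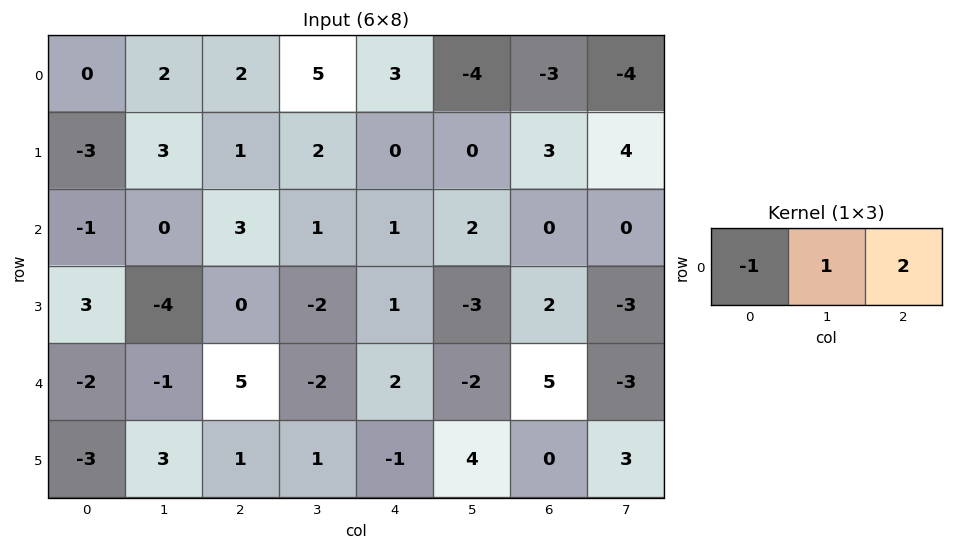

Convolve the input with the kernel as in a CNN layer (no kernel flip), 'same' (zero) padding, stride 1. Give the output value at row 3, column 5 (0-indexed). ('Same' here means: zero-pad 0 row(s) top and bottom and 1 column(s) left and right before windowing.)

0

The receptive field on the zero-padded input at this output position is [1 -3 2]. Elementwise product with the kernel and sum: 1·-1 + -3·1 + 2·2.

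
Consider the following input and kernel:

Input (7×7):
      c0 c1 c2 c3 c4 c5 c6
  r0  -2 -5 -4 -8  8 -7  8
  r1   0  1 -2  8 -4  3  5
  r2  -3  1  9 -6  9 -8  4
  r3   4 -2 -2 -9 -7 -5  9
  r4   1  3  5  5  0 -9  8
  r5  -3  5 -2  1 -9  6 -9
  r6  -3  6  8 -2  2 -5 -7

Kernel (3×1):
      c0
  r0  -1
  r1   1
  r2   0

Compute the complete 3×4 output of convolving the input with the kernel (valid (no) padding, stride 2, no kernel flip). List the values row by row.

2 2 -12 -3
7 -11 -16 5
-4 -7 -9 -17

Output[0,0]: The receptive field on the input at this output position is [-2 / 0 / -3]. Elementwise product with the kernel and sum: -2·-1 + 0·1.
Output[0,1]: The receptive field on the input at this output position is [-4 / -2 / 9]. Elementwise product with the kernel and sum: -4·-1 + -2·1.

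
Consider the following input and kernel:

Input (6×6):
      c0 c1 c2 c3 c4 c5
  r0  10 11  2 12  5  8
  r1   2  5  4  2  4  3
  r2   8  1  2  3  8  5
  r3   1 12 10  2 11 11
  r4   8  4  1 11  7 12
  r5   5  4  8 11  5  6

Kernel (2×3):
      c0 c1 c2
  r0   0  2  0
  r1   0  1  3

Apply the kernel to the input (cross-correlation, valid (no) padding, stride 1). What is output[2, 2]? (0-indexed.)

41

The receptive field on the input at this output position is [2 3 8 / 10 2 11]. Elementwise product with the kernel and sum: 3·2 + 2·1 + 11·3.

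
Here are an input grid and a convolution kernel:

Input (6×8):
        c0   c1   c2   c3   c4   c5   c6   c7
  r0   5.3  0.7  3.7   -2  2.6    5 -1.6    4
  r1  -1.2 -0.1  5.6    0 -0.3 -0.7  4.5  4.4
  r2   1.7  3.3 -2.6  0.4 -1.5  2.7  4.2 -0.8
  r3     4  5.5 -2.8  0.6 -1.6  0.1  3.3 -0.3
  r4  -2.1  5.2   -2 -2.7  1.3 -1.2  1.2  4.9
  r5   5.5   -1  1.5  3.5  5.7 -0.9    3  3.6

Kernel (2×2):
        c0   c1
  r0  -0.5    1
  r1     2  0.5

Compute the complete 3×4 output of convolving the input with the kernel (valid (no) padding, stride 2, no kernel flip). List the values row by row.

-4.4 7.35 2.75 16
13.2 -3.6 0.3 3.55
16.75 3.05 9.1 12.1

Output[0,0]: The receptive field on the input at this output position is [5.3 0.7 / -1.2 -0.1]. Elementwise product with the kernel and sum: 5.3·-0.5 + 0.7·1 + -1.2·2 + -0.1·0.5.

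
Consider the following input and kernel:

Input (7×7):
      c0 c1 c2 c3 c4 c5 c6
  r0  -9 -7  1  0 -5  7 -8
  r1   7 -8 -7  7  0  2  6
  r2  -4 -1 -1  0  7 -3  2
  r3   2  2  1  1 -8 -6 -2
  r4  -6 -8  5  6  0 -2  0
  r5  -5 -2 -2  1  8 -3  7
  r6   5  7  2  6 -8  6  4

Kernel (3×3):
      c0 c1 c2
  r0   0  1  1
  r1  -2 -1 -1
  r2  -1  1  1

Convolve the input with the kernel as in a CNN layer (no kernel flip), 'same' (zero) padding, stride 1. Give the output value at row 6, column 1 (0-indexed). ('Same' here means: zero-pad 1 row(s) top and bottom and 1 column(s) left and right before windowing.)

-23

The receptive field on the zero-padded input at this output position is [-5 -2 -2 / 5 7 2 / 0 0 0]. Elementwise product with the kernel and sum: -2·1 + -2·1 + 5·-2 + 7·-1 + 2·-1 + 0·-1 + 0·1 + 0·1.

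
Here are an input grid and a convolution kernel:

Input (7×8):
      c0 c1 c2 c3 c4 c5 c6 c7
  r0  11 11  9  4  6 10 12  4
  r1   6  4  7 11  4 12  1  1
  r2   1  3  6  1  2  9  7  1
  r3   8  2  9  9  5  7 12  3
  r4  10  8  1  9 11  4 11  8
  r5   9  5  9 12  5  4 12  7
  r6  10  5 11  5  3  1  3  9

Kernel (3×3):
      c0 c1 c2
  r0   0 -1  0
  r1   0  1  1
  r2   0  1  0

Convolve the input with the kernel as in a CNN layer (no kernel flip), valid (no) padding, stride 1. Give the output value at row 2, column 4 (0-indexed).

The receptive field on the input at this output position is [2 9 7 / 5 7 12 / 11 4 11]. Elementwise product with the kernel and sum: 9·-1 + 7·1 + 12·1 + 4·1.

14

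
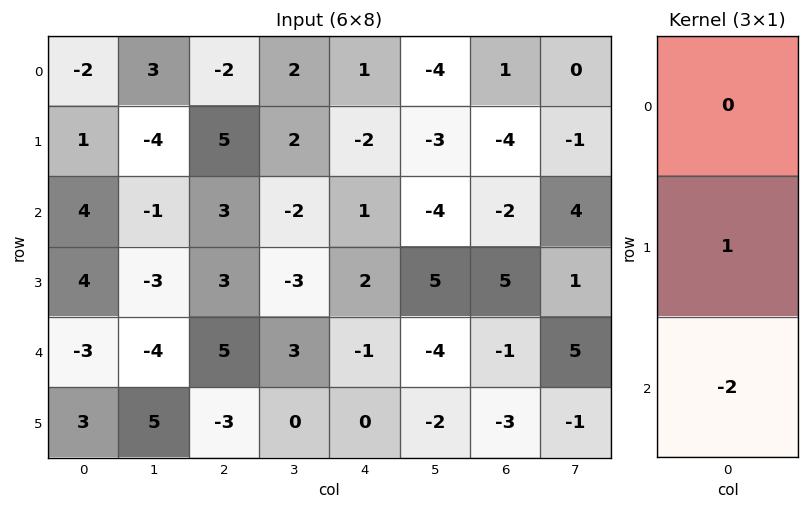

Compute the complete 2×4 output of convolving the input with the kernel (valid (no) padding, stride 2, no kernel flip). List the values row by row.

Output[0,0]: The receptive field on the input at this output position is [-2 / 1 / 4]. Elementwise product with the kernel and sum: 1·1 + 4·-2.
Output[0,1]: The receptive field on the input at this output position is [-2 / 5 / 3]. Elementwise product with the kernel and sum: 5·1 + 3·-2.

-7 -1 -4 0
10 -7 4 7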